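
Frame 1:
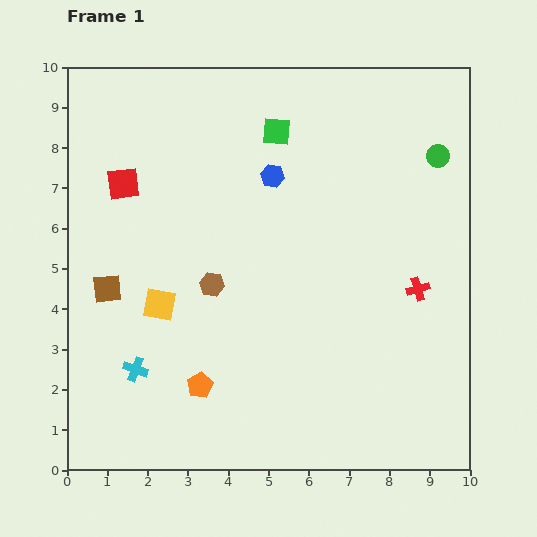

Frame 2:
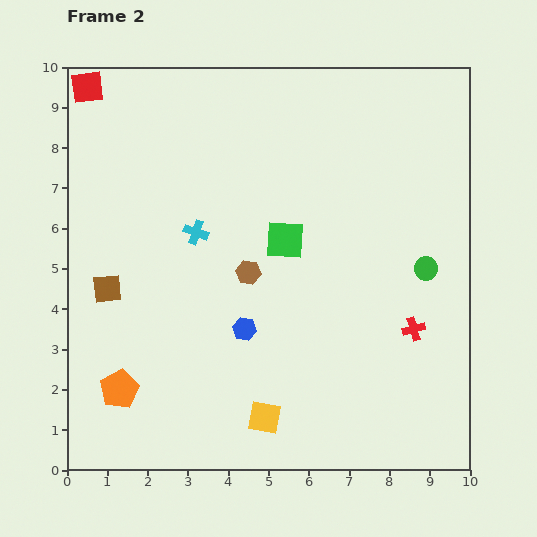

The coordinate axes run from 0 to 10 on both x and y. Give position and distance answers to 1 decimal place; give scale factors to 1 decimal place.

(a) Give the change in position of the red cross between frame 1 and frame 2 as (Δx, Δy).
(-0.1, -1.0)

The red cross was at (8.7, 4.5) in frame 1 and (8.6, 3.5) in frame 2.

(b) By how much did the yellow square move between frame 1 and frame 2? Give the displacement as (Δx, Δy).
(2.6, -2.8)

The yellow square was at (2.3, 4.1) in frame 1 and (4.9, 1.3) in frame 2.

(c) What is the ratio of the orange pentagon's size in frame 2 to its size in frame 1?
1.5×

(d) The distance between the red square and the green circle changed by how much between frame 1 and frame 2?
+1.7

Distance in frame 1: 7.8. Distance in frame 2: 9.5.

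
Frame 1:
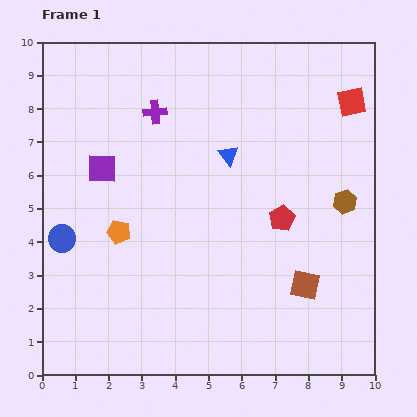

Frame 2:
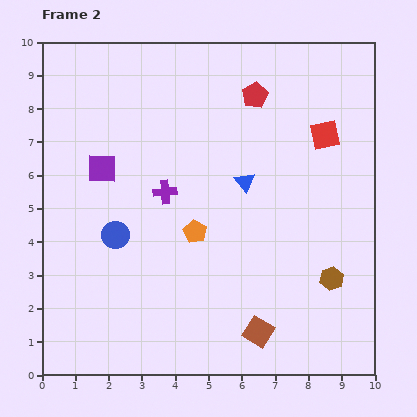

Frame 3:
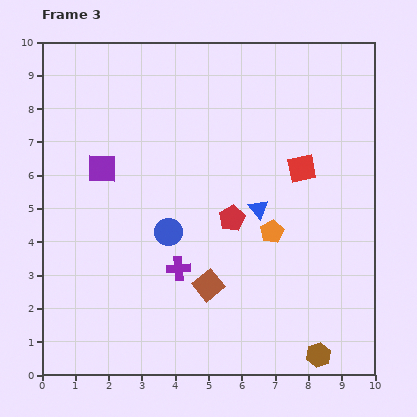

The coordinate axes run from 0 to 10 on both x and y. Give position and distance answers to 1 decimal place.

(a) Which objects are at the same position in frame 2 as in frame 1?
the purple square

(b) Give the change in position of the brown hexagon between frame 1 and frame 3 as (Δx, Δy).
(-0.8, -4.6)

The brown hexagon was at (9.1, 5.2) in frame 1 and (8.3, 0.6) in frame 3.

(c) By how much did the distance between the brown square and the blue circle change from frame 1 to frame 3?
-5.4

Distance in frame 1: 7.4. Distance in frame 3: 2.0.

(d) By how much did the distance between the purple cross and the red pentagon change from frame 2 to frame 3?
-1.8

Distance in frame 2: 4.0. Distance in frame 3: 2.2.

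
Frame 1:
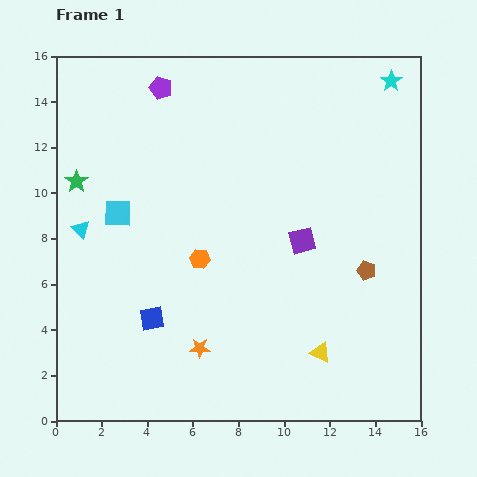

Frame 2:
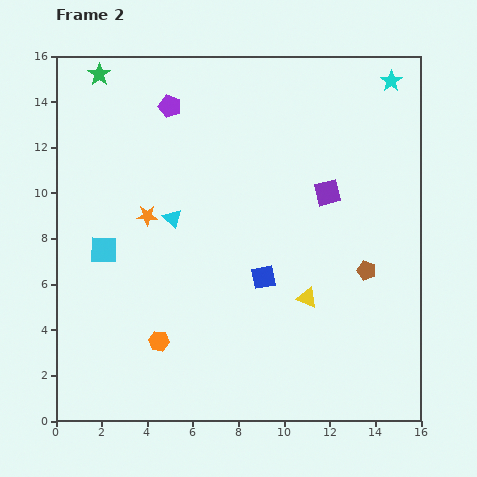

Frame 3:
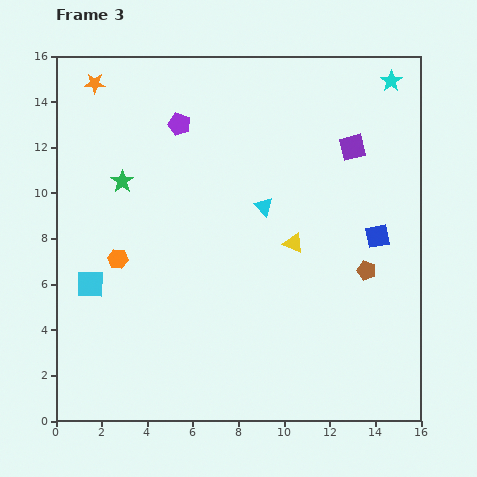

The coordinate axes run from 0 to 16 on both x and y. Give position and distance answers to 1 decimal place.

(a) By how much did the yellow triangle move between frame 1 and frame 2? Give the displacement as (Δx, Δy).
(-0.6, 2.4)

The yellow triangle was at (11.6, 3.0) in frame 1 and (11.0, 5.4) in frame 2.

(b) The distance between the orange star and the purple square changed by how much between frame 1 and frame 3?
+5.1

Distance in frame 1: 6.5. Distance in frame 3: 11.6.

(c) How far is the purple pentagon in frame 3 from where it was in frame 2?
0.9

The purple pentagon moved from (5.0, 13.8) to (5.4, 13.0), a distance of √(0.4² + 0.8²) ≈ 0.9.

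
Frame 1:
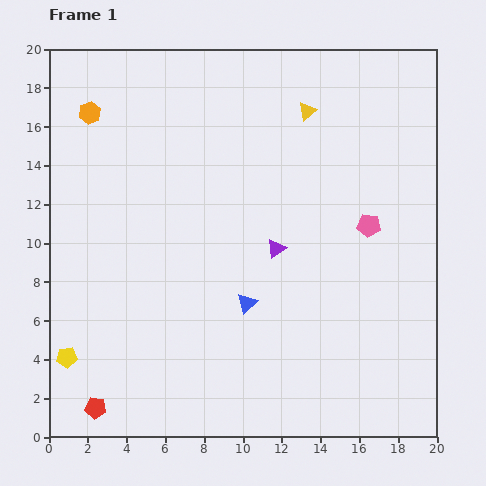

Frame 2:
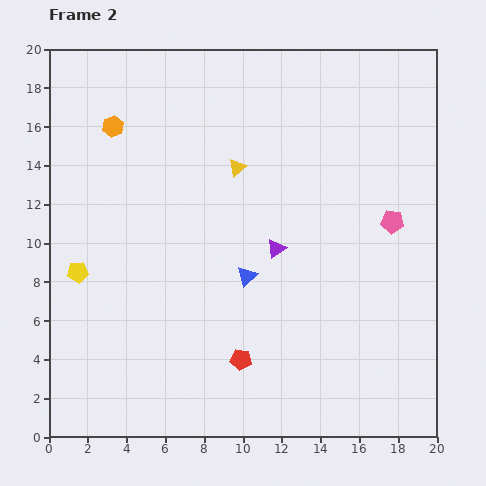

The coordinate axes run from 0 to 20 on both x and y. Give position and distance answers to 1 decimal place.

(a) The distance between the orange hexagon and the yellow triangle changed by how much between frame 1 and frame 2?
-4.5

Distance in frame 1: 11.2. Distance in frame 2: 6.7.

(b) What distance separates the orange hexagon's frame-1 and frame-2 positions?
1.4

The orange hexagon moved from (2.1, 16.7) to (3.3, 16.0), a distance of √(1.2² + 0.7²) ≈ 1.4.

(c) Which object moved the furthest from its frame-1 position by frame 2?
the red pentagon

(moved 7.9; next 4.6)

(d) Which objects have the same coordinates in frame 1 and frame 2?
the purple triangle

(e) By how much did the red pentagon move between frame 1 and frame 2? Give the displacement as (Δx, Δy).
(7.5, 2.5)

The red pentagon was at (2.4, 1.5) in frame 1 and (9.9, 4.0) in frame 2.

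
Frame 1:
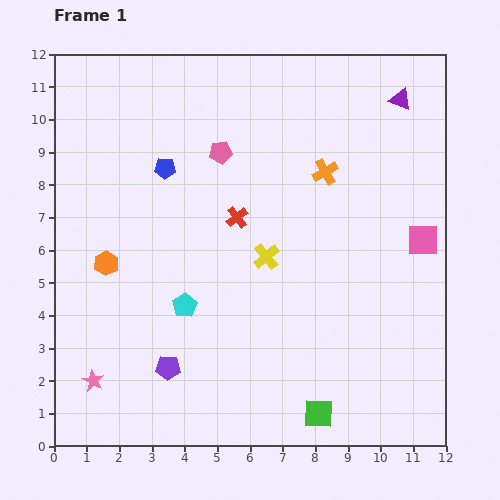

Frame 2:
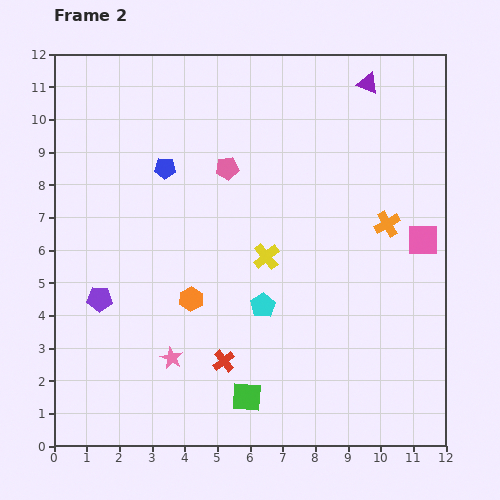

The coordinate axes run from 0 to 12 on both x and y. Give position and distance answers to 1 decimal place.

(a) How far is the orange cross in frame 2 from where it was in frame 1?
2.5

The orange cross moved from (8.3, 8.4) to (10.2, 6.8), a distance of √(1.9² + 1.6²) ≈ 2.5.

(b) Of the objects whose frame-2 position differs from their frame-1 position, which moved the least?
the pink pentagon

(moved 0.5)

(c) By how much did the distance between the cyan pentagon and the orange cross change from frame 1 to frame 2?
-1.4

Distance in frame 1: 5.9. Distance in frame 2: 4.5.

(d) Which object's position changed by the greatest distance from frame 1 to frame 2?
the red cross

(moved 4.4; next 3.0)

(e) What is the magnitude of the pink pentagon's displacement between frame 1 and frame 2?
0.5

The pink pentagon moved from (5.1, 9.0) to (5.3, 8.5), a distance of √(0.2² + 0.5²) ≈ 0.5.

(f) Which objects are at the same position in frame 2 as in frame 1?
the yellow cross, the blue pentagon, the pink square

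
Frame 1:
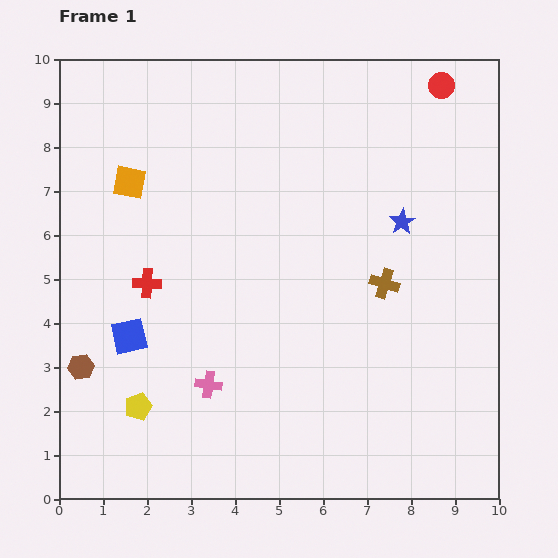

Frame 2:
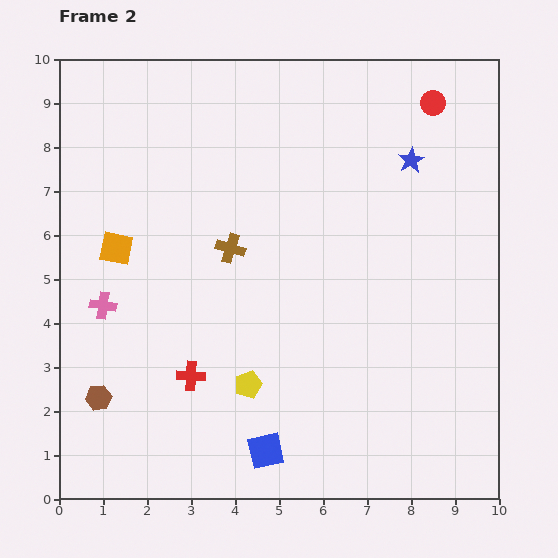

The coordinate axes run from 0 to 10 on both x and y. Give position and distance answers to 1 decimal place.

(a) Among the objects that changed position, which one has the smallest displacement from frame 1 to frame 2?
the red circle

(moved 0.4)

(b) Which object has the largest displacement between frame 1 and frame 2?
the blue square

(moved 4.0; next 3.6)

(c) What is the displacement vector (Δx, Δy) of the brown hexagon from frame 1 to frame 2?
(0.4, -0.7)

The brown hexagon was at (0.5, 3.0) in frame 1 and (0.9, 2.3) in frame 2.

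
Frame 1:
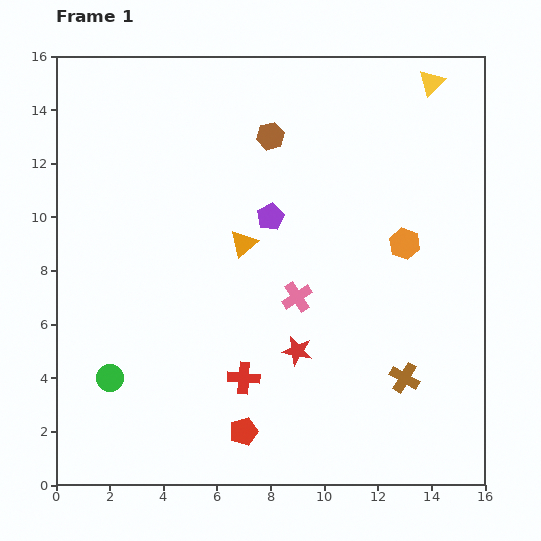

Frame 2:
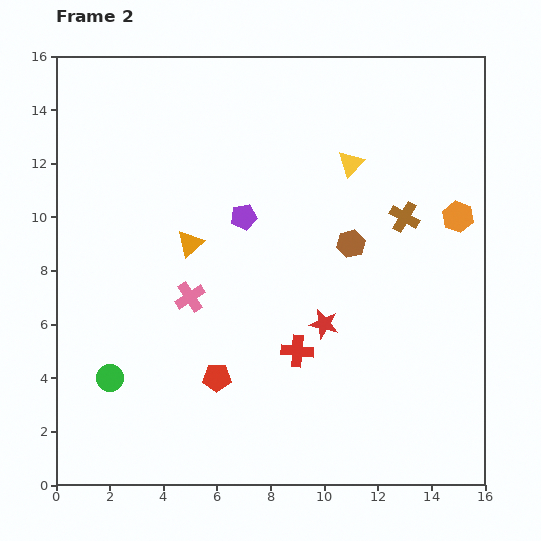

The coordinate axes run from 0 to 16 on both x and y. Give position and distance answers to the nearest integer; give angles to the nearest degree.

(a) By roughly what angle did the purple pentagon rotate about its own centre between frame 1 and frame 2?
18° clockwise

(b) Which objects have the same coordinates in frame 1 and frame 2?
the green circle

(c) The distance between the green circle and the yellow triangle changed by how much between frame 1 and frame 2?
-4

Distance in frame 1: 16. Distance in frame 2: 12.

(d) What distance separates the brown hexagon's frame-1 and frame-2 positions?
5

The brown hexagon moved from (8, 13) to (11, 9), a distance of √(3² + 4²) ≈ 5.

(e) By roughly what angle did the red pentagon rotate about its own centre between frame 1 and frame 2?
17° clockwise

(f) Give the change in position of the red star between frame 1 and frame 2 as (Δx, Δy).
(1, 1)

The red star was at (9, 5) in frame 1 and (10, 6) in frame 2.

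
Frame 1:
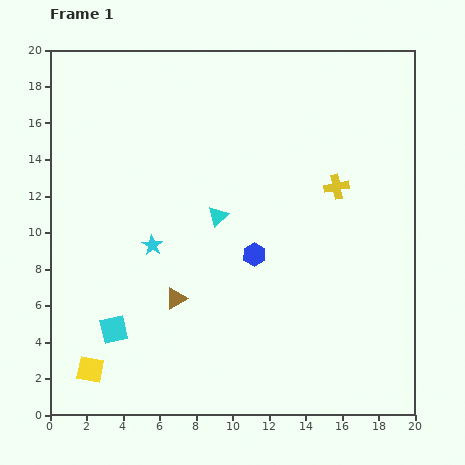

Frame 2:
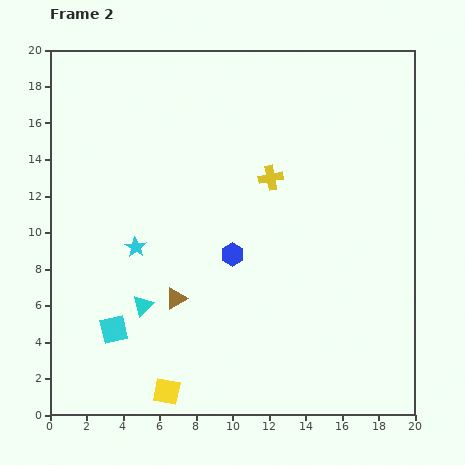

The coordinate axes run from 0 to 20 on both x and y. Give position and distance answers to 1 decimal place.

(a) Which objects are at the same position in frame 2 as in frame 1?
the cyan square, the brown triangle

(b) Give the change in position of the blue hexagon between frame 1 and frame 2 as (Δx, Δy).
(-1.2, 0.0)

The blue hexagon was at (11.2, 8.8) in frame 1 and (10.0, 8.8) in frame 2.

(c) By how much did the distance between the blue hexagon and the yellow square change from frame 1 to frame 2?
-2.7

Distance in frame 1: 11.0. Distance in frame 2: 8.3.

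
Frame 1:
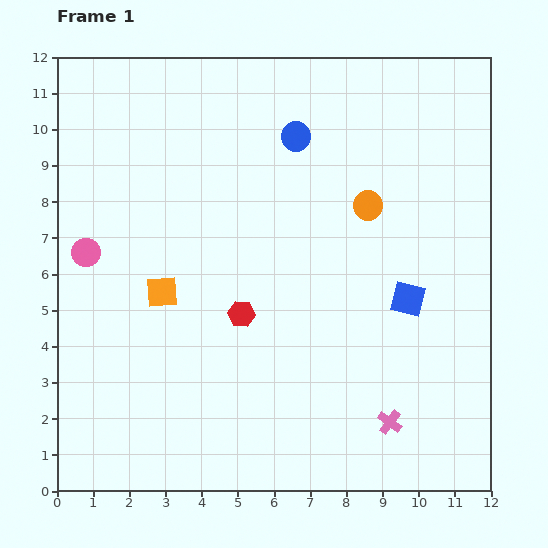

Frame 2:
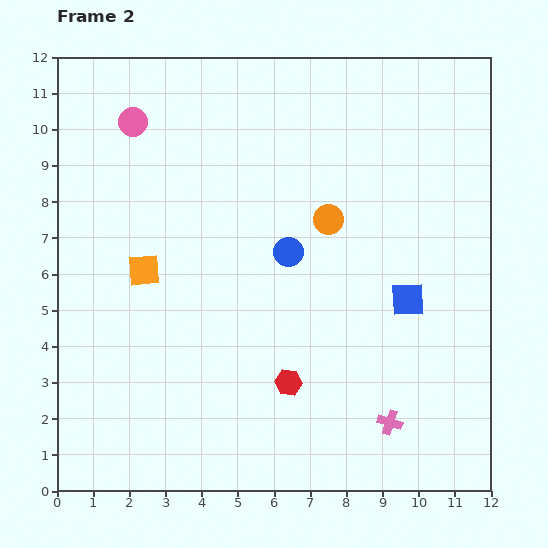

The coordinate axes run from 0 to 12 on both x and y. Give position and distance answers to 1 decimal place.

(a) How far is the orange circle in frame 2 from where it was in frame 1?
1.2

The orange circle moved from (8.6, 7.9) to (7.5, 7.5), a distance of √(1.1² + 0.4²) ≈ 1.2.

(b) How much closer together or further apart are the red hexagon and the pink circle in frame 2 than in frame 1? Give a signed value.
+3.8

Distance in frame 1: 4.6. Distance in frame 2: 8.4.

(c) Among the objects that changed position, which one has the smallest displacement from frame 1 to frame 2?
the orange square

(moved 0.8)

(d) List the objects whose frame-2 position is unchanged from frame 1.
the pink cross, the blue square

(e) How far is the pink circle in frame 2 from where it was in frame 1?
3.8

The pink circle moved from (0.8, 6.6) to (2.1, 10.2), a distance of √(1.3² + 3.6²) ≈ 3.8.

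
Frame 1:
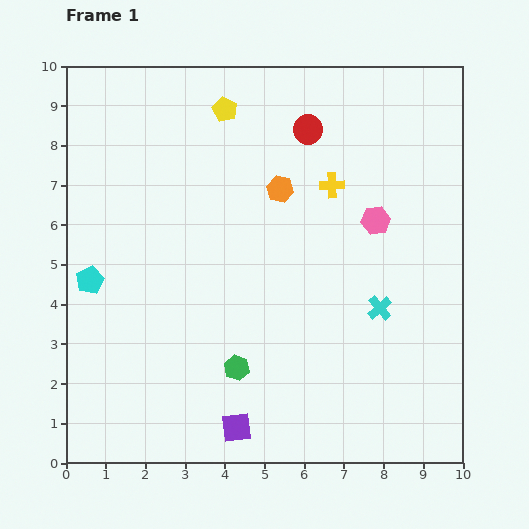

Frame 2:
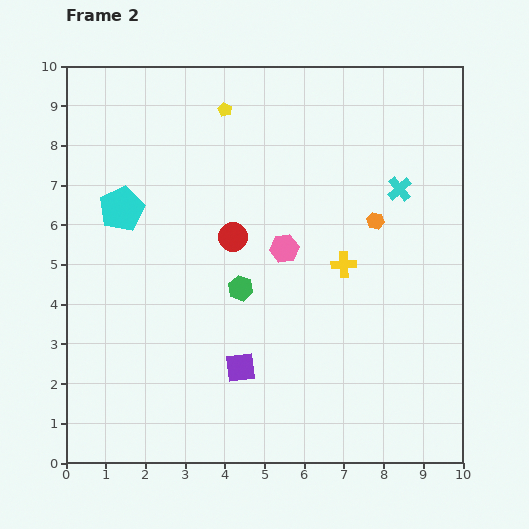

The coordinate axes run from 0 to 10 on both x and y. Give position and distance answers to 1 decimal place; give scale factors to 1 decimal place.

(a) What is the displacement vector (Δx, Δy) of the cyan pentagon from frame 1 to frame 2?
(0.8, 1.8)

The cyan pentagon was at (0.6, 4.6) in frame 1 and (1.4, 6.4) in frame 2.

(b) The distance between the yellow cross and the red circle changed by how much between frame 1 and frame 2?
+1.4

Distance in frame 1: 1.5. Distance in frame 2: 2.9.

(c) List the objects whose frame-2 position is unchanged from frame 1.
the yellow pentagon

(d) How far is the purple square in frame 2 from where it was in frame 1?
1.5

The purple square moved from (4.3, 0.9) to (4.4, 2.4), a distance of √(0.1² + 1.5²) ≈ 1.5.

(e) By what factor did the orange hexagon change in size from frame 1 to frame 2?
0.7×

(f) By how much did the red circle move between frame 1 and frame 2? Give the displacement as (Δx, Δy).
(-1.9, -2.7)

The red circle was at (6.1, 8.4) in frame 1 and (4.2, 5.7) in frame 2.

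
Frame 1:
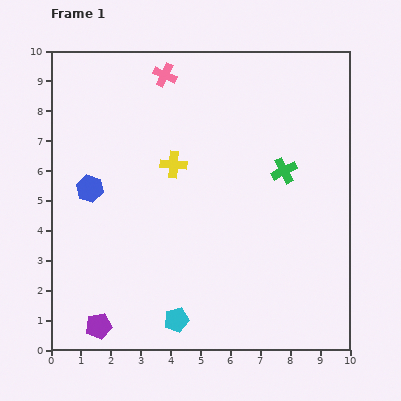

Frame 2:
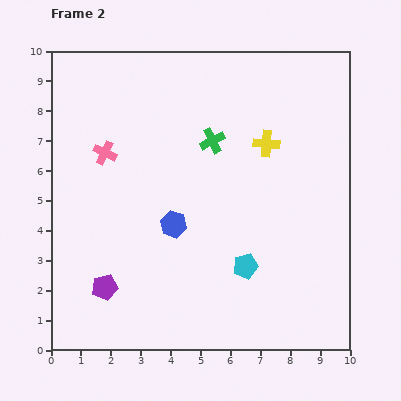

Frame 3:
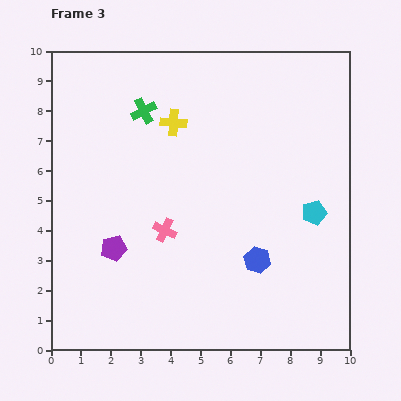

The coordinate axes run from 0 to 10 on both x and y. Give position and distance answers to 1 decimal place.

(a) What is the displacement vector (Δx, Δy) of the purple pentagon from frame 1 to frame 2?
(0.2, 1.3)

The purple pentagon was at (1.6, 0.8) in frame 1 and (1.8, 2.1) in frame 2.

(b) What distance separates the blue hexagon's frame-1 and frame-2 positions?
3.0

The blue hexagon moved from (1.3, 5.4) to (4.1, 4.2), a distance of √(2.8² + 1.2²) ≈ 3.0.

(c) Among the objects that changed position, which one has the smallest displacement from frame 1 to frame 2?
the purple pentagon

(moved 1.3)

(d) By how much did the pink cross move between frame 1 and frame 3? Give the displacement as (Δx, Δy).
(0.0, -5.2)

The pink cross was at (3.8, 9.2) in frame 1 and (3.8, 4.0) in frame 3.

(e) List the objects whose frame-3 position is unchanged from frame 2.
none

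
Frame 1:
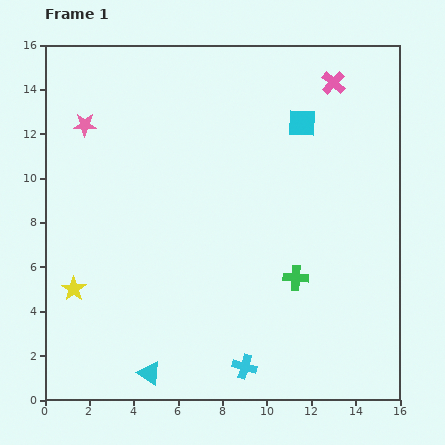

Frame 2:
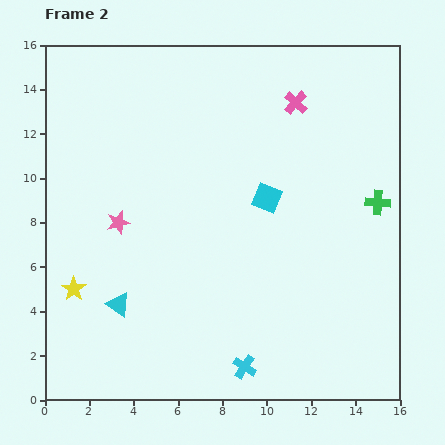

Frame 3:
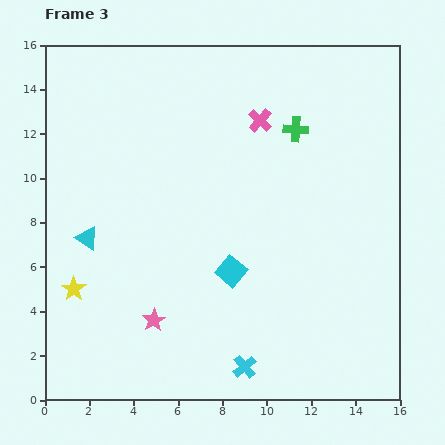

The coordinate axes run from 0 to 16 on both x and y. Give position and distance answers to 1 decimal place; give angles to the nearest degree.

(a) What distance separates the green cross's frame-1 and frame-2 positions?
5.0

The green cross moved from (11.3, 5.5) to (15.0, 8.9), a distance of √(3.7² + 3.4²) ≈ 5.0.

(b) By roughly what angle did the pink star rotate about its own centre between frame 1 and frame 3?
30° counter-clockwise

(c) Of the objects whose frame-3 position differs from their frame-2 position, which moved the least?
the pink cross

(moved 1.8)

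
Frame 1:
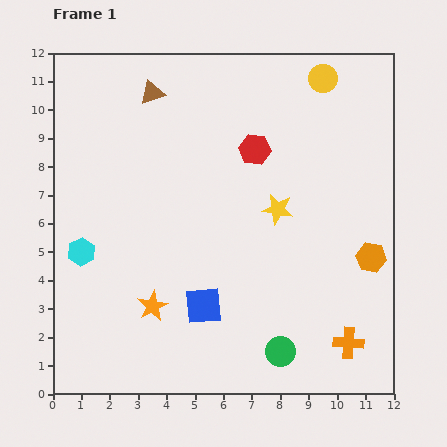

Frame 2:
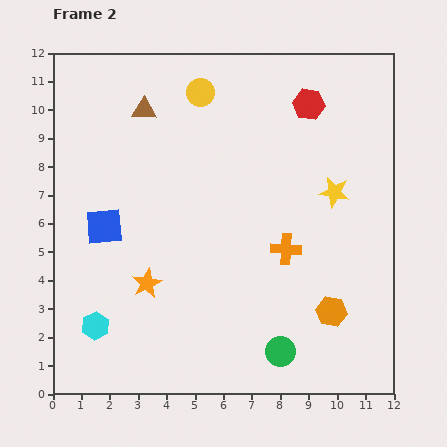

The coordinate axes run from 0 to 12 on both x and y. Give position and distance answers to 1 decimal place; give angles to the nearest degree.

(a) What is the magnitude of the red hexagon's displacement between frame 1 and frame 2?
2.5

The red hexagon moved from (7.1, 8.6) to (9.0, 10.2), a distance of √(1.9² + 1.6²) ≈ 2.5.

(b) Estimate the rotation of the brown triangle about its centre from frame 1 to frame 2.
19° clockwise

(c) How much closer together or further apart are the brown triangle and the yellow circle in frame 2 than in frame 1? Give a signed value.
-3.9

Distance in frame 1: 6.0. Distance in frame 2: 2.1.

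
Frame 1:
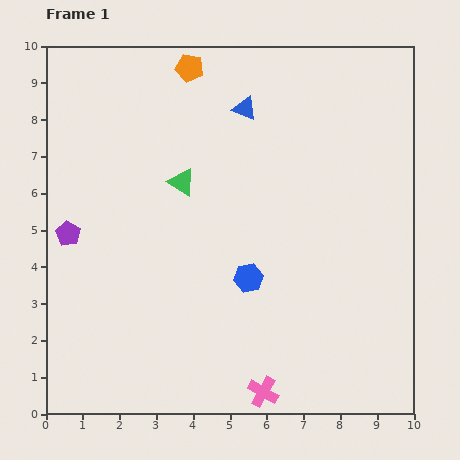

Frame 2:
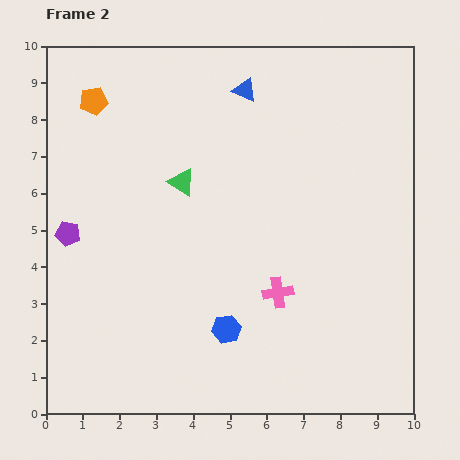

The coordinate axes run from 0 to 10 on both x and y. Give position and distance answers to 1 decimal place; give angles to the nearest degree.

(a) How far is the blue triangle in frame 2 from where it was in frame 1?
0.5

The blue triangle moved from (5.4, 8.3) to (5.4, 8.8), a distance of √(0.0² + 0.5²) ≈ 0.5.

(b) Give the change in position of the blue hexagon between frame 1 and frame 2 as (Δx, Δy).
(-0.6, -1.4)

The blue hexagon was at (5.5, 3.7) in frame 1 and (4.9, 2.3) in frame 2.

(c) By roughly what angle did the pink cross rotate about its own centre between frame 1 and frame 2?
39° counter-clockwise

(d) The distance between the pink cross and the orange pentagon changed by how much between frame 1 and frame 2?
-1.8

Distance in frame 1: 9.0. Distance in frame 2: 7.2.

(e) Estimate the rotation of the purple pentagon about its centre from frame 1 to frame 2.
20° counter-clockwise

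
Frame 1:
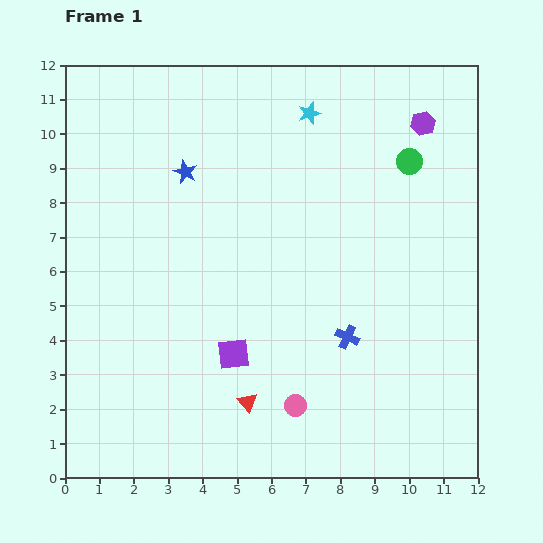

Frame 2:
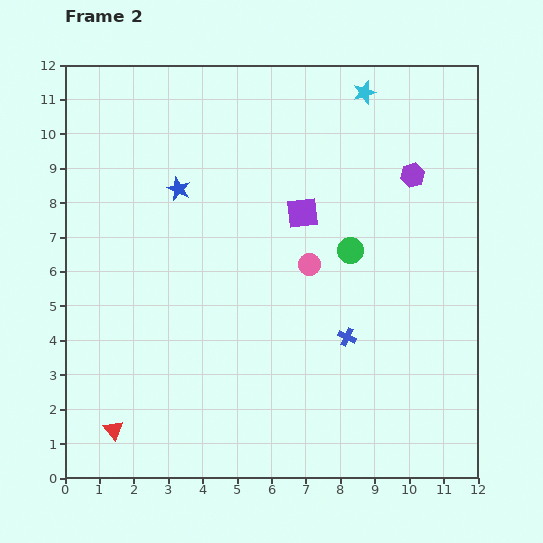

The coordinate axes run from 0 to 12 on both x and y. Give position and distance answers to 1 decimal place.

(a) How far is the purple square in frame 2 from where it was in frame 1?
4.6

The purple square moved from (4.9, 3.6) to (6.9, 7.7), a distance of √(2.0² + 4.1²) ≈ 4.6.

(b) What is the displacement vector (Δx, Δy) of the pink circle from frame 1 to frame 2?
(0.4, 4.1)

The pink circle was at (6.7, 2.1) in frame 1 and (7.1, 6.2) in frame 2.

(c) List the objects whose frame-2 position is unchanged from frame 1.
the blue cross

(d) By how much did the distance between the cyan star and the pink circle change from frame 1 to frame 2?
-3.3

Distance in frame 1: 8.5. Distance in frame 2: 5.2.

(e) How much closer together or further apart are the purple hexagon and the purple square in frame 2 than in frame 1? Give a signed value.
-5.3

Distance in frame 1: 8.7. Distance in frame 2: 3.4.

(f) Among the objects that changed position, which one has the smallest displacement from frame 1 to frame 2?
the blue star

(moved 0.5)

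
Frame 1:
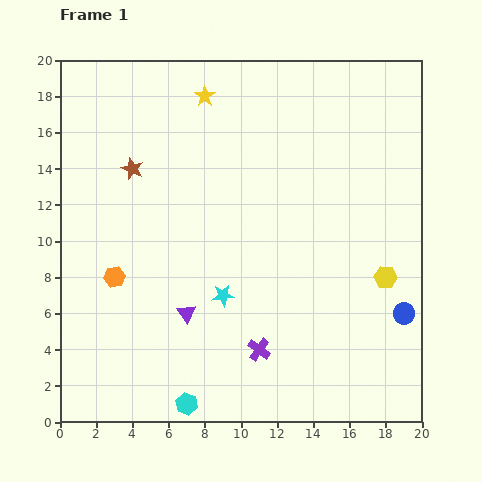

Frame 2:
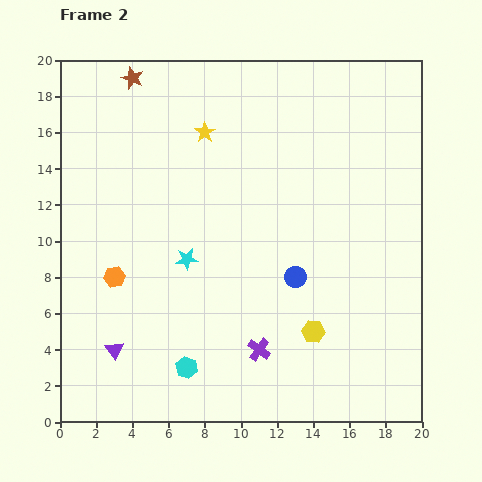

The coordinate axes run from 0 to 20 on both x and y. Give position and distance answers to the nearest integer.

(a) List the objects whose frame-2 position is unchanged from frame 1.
the purple cross, the orange hexagon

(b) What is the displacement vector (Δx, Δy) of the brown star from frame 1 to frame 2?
(0, 5)

The brown star was at (4, 14) in frame 1 and (4, 19) in frame 2.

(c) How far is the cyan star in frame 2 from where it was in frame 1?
3

The cyan star moved from (9, 7) to (7, 9), a distance of √(2² + 2²) ≈ 3.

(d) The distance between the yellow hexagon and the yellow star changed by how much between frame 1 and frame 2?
-1

Distance in frame 1: 14. Distance in frame 2: 13.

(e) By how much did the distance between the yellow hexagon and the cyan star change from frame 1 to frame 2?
-1

Distance in frame 1: 9. Distance in frame 2: 8.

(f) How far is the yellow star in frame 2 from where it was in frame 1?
2

The yellow star moved from (8, 18) to (8, 16), a distance of √(0² + 2²) ≈ 2.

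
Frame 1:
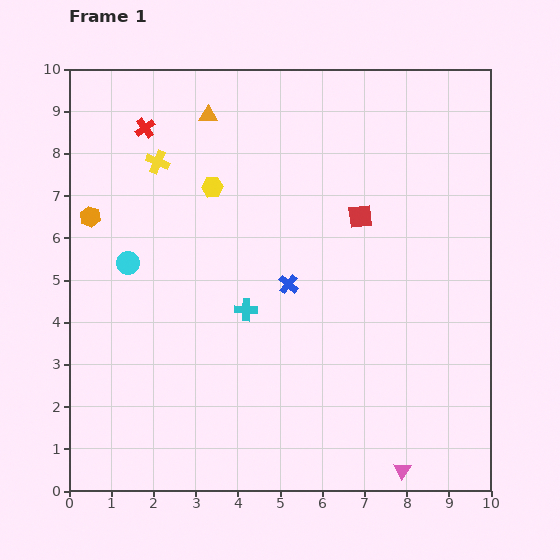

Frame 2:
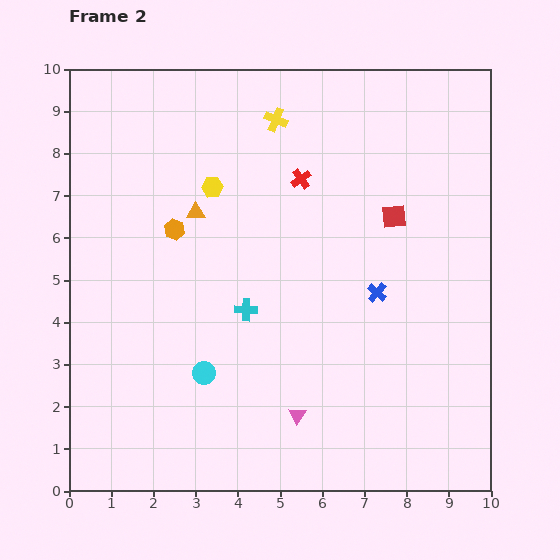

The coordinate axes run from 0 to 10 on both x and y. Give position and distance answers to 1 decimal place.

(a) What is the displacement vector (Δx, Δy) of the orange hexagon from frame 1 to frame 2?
(2.0, -0.3)

The orange hexagon was at (0.5, 6.5) in frame 1 and (2.5, 6.2) in frame 2.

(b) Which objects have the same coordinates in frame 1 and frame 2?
the cyan cross, the yellow hexagon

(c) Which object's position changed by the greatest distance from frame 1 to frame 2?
the red cross

(moved 3.9; next 3.2)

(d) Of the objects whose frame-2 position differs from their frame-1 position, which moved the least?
the red square

(moved 0.8)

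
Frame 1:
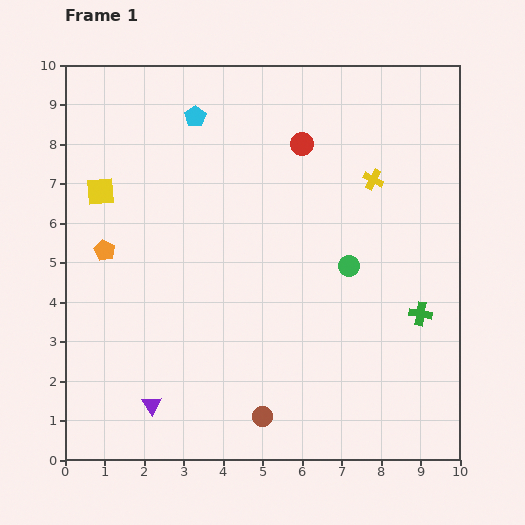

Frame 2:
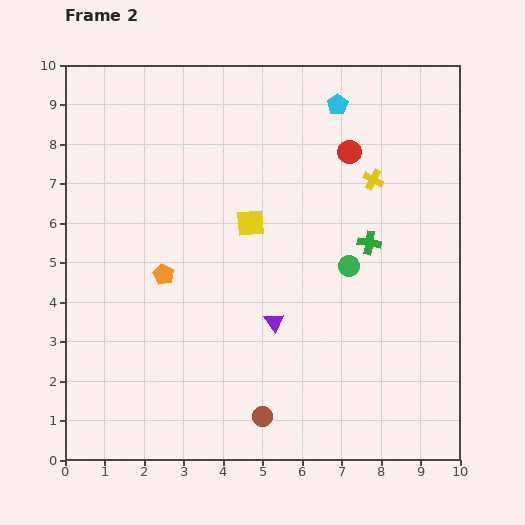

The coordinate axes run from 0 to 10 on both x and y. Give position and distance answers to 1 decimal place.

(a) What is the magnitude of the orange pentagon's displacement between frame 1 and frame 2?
1.6

The orange pentagon moved from (1.0, 5.3) to (2.5, 4.7), a distance of √(1.5² + 0.6²) ≈ 1.6.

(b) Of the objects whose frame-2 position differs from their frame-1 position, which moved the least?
the red circle

(moved 1.2)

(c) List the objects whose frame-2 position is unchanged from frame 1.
the brown circle, the green circle, the yellow cross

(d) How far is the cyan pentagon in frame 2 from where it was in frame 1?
3.6

The cyan pentagon moved from (3.3, 8.7) to (6.9, 9.0), a distance of √(3.6² + 0.3²) ≈ 3.6.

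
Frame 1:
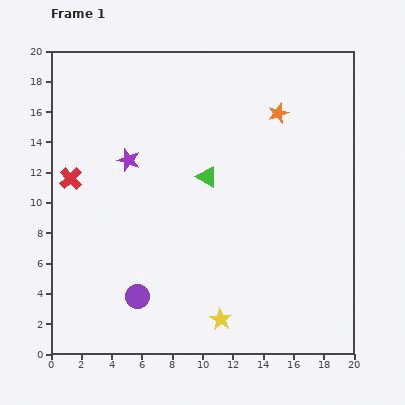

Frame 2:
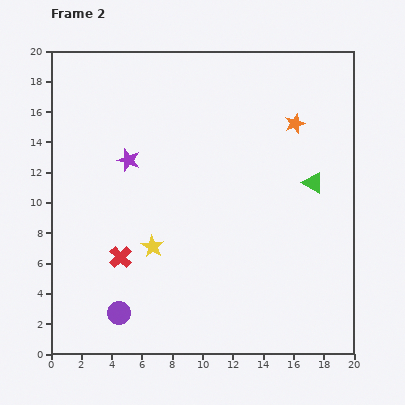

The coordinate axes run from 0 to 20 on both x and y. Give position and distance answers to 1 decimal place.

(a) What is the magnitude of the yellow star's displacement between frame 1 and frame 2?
6.6

The yellow star moved from (11.2, 2.3) to (6.7, 7.1), a distance of √(4.5² + 4.8²) ≈ 6.6.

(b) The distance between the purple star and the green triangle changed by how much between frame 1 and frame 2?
+7.0

Distance in frame 1: 5.3. Distance in frame 2: 12.3.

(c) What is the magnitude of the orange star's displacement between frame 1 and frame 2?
1.3

The orange star moved from (15.0, 15.9) to (16.1, 15.2), a distance of √(1.1² + 0.7²) ≈ 1.3.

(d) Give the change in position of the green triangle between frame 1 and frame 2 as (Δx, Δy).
(7.0, -0.4)

The green triangle was at (10.3, 11.7) in frame 1 and (17.3, 11.3) in frame 2.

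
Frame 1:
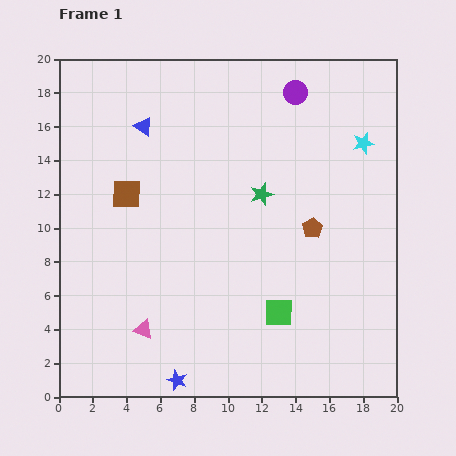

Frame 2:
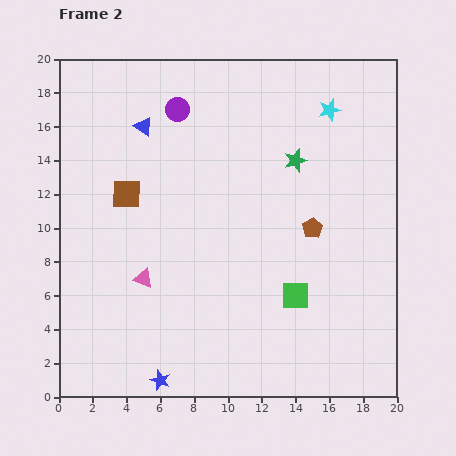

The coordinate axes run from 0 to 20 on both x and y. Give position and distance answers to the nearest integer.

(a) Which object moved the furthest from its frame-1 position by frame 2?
the purple circle

(moved 7; next 3)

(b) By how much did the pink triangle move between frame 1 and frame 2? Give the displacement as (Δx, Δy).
(0, 3)

The pink triangle was at (5, 4) in frame 1 and (5, 7) in frame 2.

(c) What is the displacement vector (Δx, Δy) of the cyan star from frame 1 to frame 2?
(-2, 2)

The cyan star was at (18, 15) in frame 1 and (16, 17) in frame 2.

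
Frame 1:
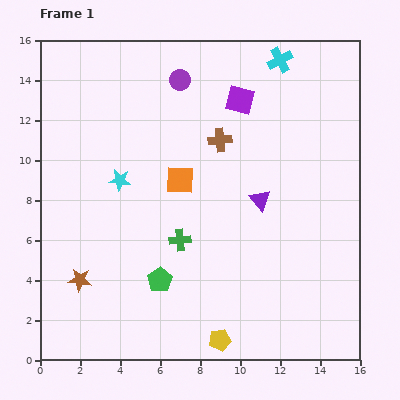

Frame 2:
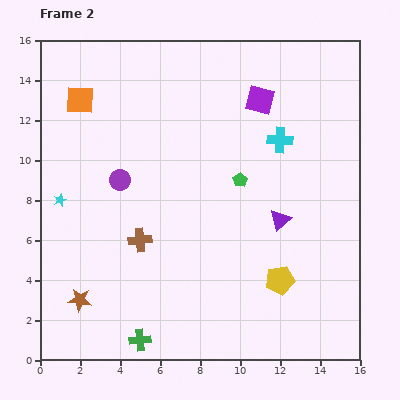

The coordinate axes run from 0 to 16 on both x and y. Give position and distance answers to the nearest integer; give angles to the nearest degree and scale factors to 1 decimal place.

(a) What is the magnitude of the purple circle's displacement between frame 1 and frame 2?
6

The purple circle moved from (7, 14) to (4, 9), a distance of √(3² + 5²) ≈ 6.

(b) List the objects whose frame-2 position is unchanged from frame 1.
none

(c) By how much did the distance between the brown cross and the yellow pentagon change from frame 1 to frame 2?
-3

Distance in frame 1: 10. Distance in frame 2: 7.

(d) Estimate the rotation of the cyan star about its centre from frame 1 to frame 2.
30° counter-clockwise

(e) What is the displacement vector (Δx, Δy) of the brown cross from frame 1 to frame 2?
(-4, -5)

The brown cross was at (9, 11) in frame 1 and (5, 6) in frame 2.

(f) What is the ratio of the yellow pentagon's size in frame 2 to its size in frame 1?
1.3×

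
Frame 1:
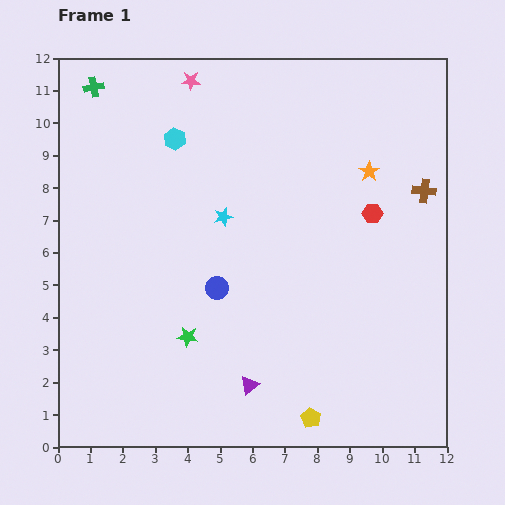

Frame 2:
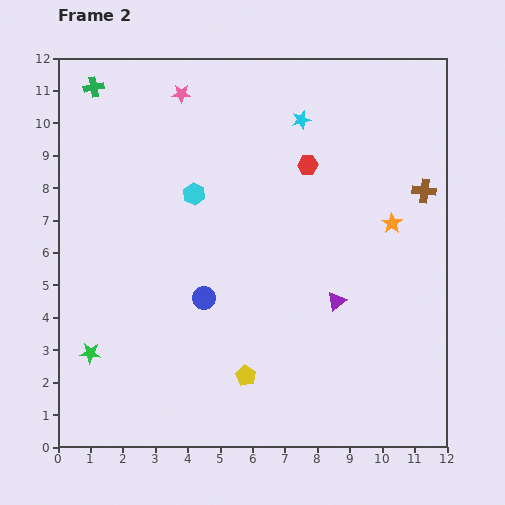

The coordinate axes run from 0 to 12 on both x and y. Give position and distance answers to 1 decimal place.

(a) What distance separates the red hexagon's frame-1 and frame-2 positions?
2.5

The red hexagon moved from (9.7, 7.2) to (7.7, 8.7), a distance of √(2.0² + 1.5²) ≈ 2.5.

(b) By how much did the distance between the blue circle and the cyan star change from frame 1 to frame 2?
+4.1

Distance in frame 1: 2.2. Distance in frame 2: 6.3.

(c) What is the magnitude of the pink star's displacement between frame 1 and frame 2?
0.5

The pink star moved from (4.1, 11.3) to (3.8, 10.9), a distance of √(0.3² + 0.4²) ≈ 0.5.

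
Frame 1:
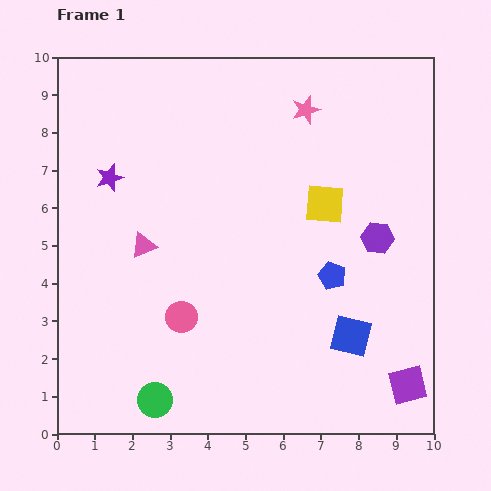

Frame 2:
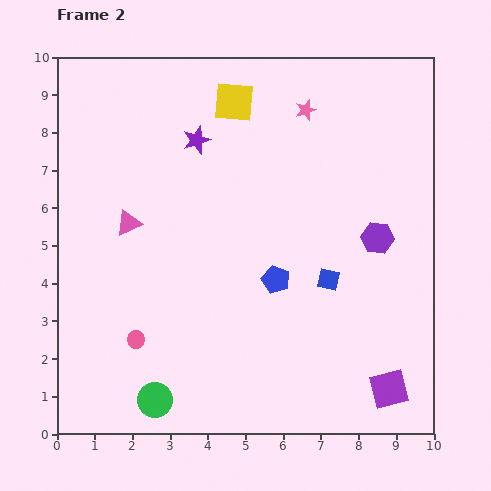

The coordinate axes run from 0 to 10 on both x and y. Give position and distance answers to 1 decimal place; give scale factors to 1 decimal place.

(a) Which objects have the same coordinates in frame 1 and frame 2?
the green circle, the pink star, the purple hexagon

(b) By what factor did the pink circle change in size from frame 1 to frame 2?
0.6×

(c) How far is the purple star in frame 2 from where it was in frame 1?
2.5

The purple star moved from (1.4, 6.8) to (3.7, 7.8), a distance of √(2.3² + 1.0²) ≈ 2.5.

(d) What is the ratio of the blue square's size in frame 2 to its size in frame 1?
0.6×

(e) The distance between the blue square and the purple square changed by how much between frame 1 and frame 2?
+1.3

Distance in frame 1: 2.0. Distance in frame 2: 3.3.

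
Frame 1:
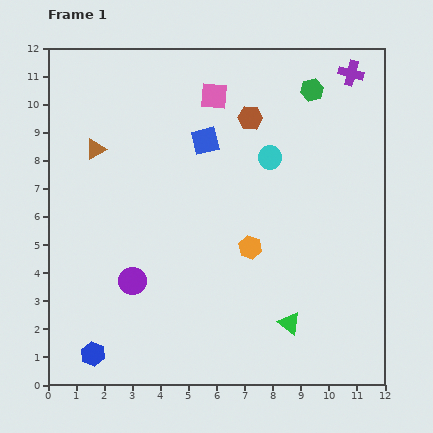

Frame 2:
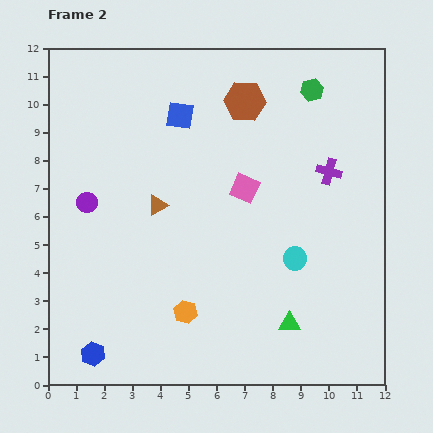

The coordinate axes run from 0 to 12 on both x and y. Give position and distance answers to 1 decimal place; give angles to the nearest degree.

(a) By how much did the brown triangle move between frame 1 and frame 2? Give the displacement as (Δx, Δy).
(2.2, -2.0)

The brown triangle was at (1.7, 8.4) in frame 1 and (3.9, 6.4) in frame 2.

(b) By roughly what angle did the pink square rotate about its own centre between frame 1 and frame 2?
21° clockwise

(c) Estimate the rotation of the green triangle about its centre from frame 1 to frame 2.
36° counter-clockwise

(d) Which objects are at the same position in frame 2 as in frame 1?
the green hexagon, the green triangle, the blue hexagon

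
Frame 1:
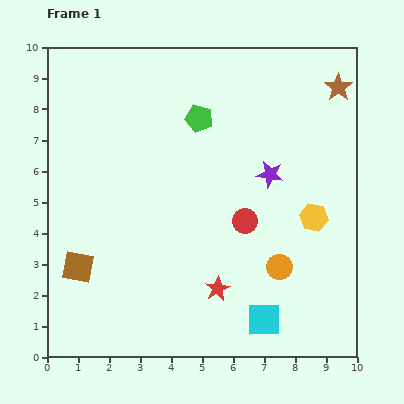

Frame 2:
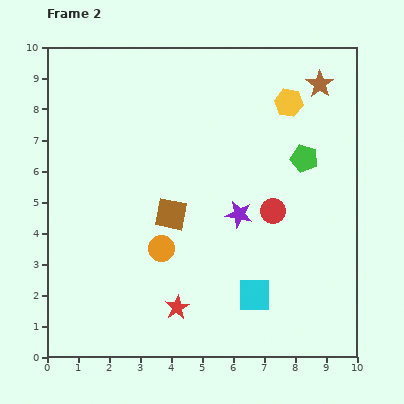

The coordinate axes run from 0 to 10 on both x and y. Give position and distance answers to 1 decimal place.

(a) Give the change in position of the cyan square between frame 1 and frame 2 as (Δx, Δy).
(-0.3, 0.8)

The cyan square was at (7.0, 1.2) in frame 1 and (6.7, 2.0) in frame 2.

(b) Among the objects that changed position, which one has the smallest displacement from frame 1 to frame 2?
the brown star

(moved 0.6)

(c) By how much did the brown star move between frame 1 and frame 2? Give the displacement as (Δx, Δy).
(-0.6, 0.1)

The brown star was at (9.4, 8.7) in frame 1 and (8.8, 8.8) in frame 2.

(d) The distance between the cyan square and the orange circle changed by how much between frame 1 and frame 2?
+1.6

Distance in frame 1: 1.8. Distance in frame 2: 3.4.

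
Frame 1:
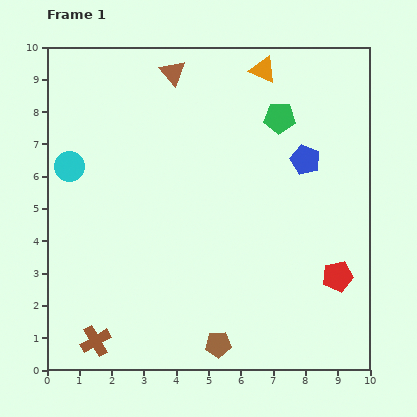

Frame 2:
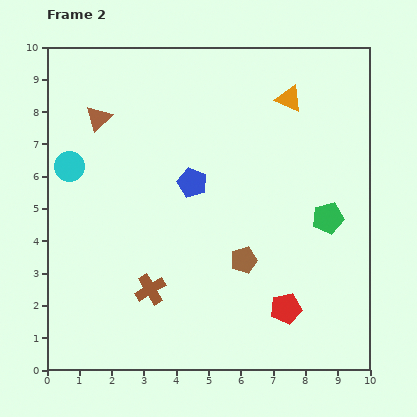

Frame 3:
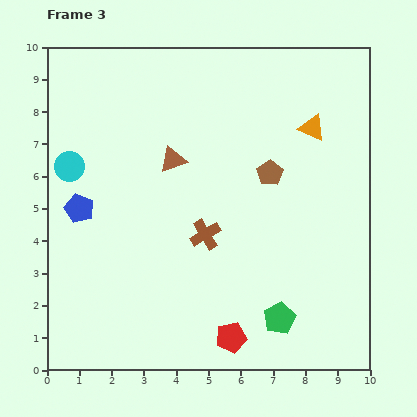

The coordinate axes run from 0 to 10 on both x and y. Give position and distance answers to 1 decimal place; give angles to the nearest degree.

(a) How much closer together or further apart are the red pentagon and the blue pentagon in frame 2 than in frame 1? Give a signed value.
+1.2

Distance in frame 1: 3.7. Distance in frame 2: 4.9.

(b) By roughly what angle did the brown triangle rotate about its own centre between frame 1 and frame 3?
51° clockwise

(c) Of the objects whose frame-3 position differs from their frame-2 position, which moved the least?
the orange triangle

(moved 1.1)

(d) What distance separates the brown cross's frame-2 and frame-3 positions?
2.4

The brown cross moved from (3.2, 2.5) to (4.9, 4.2), a distance of √(1.7² + 1.7²) ≈ 2.4.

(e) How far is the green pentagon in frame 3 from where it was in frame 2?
3.4

The green pentagon moved from (8.7, 4.7) to (7.2, 1.6), a distance of √(1.5² + 3.1²) ≈ 3.4.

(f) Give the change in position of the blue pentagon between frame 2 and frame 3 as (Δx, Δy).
(-3.5, -0.8)

The blue pentagon was at (4.5, 5.8) in frame 2 and (1.0, 5.0) in frame 3.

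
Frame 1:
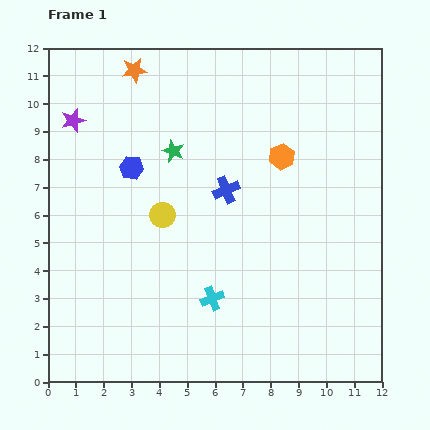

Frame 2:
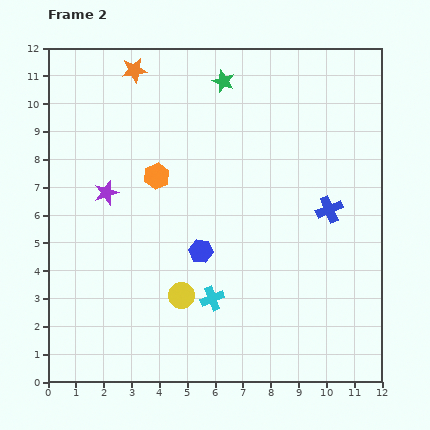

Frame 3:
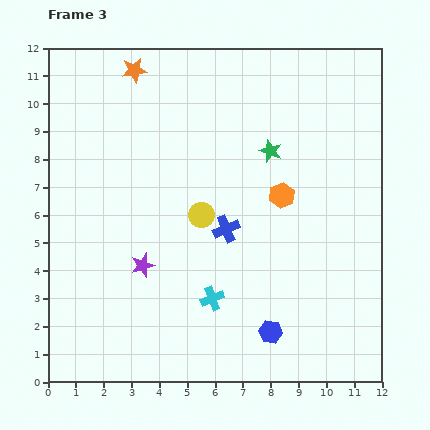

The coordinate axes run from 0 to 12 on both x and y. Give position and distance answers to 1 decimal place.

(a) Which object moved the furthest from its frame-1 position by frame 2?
the orange hexagon

(moved 4.6; next 3.9)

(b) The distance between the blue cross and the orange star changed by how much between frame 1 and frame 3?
+1.2

Distance in frame 1: 5.4. Distance in frame 3: 6.6.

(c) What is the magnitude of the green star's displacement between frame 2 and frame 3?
3.0

The green star moved from (6.3, 10.8) to (8.0, 8.3), a distance of √(1.7² + 2.5²) ≈ 3.0.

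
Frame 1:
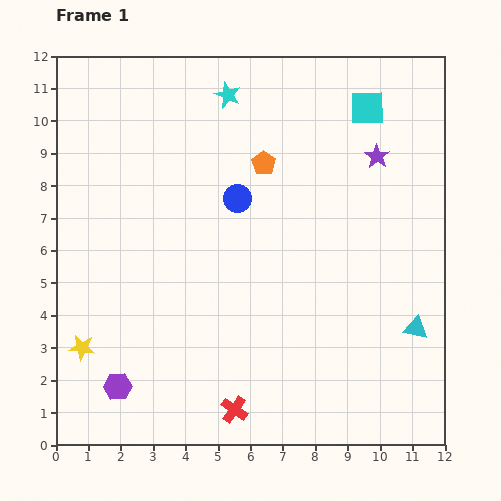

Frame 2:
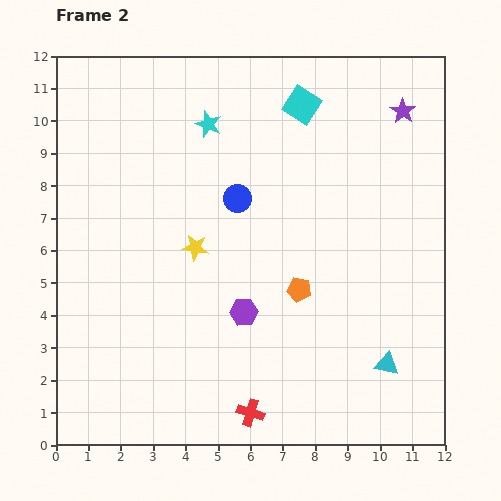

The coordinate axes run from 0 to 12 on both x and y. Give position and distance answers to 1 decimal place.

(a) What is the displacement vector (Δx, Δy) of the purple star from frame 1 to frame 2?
(0.8, 1.4)

The purple star was at (9.9, 8.9) in frame 1 and (10.7, 10.3) in frame 2.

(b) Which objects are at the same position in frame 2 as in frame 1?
the blue circle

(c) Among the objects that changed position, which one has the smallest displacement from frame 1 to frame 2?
the red cross

(moved 0.5)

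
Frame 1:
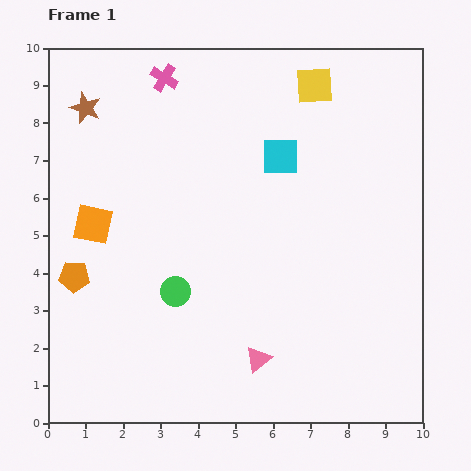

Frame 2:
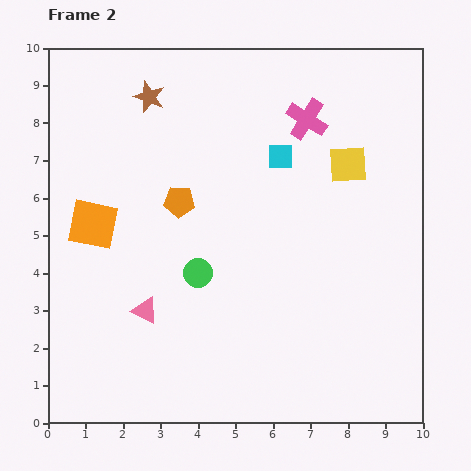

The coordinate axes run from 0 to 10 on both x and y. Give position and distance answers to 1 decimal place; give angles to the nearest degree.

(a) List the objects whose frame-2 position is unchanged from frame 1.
the cyan square, the orange square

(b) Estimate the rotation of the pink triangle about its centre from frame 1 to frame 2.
54° counter-clockwise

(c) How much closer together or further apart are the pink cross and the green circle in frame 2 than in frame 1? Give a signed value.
-0.7

Distance in frame 1: 5.7. Distance in frame 2: 5.0.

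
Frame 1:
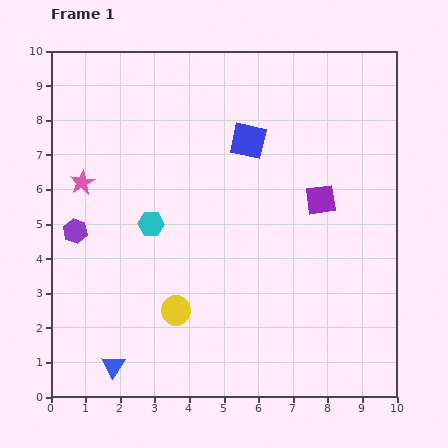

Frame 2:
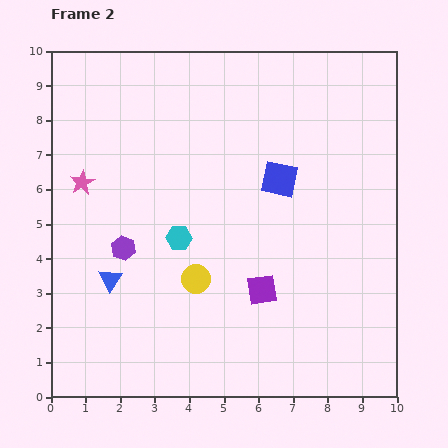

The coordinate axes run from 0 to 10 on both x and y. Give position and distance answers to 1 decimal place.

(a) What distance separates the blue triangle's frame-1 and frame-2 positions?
2.5

The blue triangle moved from (1.8, 0.9) to (1.7, 3.4), a distance of √(0.1² + 2.5²) ≈ 2.5.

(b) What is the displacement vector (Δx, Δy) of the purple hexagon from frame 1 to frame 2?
(1.4, -0.5)

The purple hexagon was at (0.7, 4.8) in frame 1 and (2.1, 4.3) in frame 2.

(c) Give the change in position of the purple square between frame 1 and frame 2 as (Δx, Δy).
(-1.7, -2.6)

The purple square was at (7.8, 5.7) in frame 1 and (6.1, 3.1) in frame 2.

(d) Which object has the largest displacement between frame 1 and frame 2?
the purple square

(moved 3.1; next 2.5)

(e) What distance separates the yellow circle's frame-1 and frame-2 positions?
1.1

The yellow circle moved from (3.6, 2.5) to (4.2, 3.4), a distance of √(0.6² + 0.9²) ≈ 1.1.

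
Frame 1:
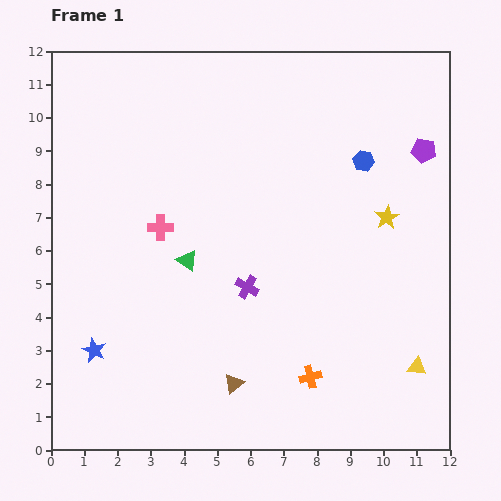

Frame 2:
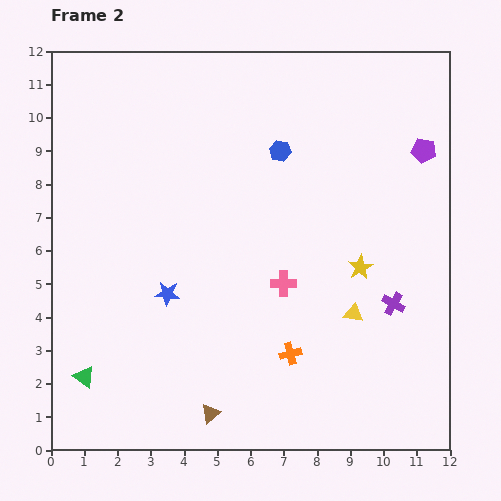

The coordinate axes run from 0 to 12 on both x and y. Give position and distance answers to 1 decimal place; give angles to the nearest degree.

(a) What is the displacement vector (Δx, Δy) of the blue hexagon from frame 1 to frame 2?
(-2.5, 0.3)

The blue hexagon was at (9.4, 8.7) in frame 1 and (6.9, 9.0) in frame 2.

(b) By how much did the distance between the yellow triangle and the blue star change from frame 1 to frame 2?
-4.1

Distance in frame 1: 9.7. Distance in frame 2: 5.6.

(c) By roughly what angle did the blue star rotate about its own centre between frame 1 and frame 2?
18° counter-clockwise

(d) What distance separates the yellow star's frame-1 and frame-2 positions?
1.7

The yellow star moved from (10.1, 7.0) to (9.3, 5.5), a distance of √(0.8² + 1.5²) ≈ 1.7.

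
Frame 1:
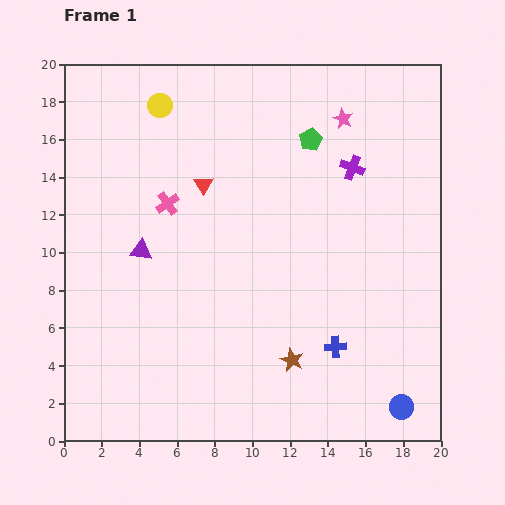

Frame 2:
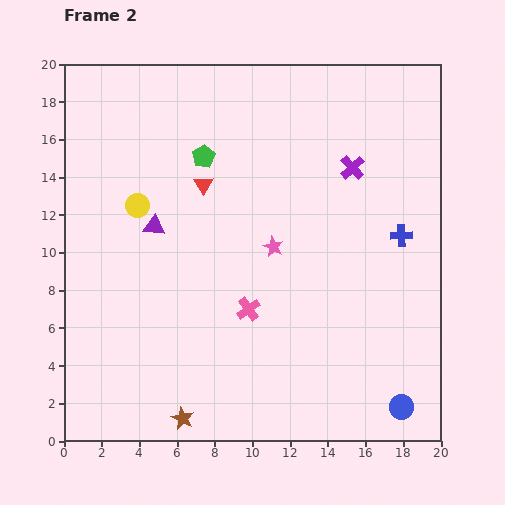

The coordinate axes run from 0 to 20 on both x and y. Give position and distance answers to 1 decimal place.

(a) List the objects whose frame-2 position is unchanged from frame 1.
the red triangle, the purple cross, the blue circle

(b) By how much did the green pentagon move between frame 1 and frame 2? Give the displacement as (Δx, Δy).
(-5.7, -0.9)

The green pentagon was at (13.1, 16.0) in frame 1 and (7.4, 15.1) in frame 2.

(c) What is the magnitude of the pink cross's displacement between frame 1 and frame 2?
7.1

The pink cross moved from (5.5, 12.6) to (9.8, 7.0), a distance of √(4.3² + 5.6²) ≈ 7.1.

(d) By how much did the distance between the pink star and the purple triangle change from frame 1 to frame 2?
-6.4

Distance in frame 1: 12.8. Distance in frame 2: 6.4.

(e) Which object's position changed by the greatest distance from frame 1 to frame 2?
the pink star

(moved 7.7; next 7.1)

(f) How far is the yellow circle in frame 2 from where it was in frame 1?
5.4

The yellow circle moved from (5.1, 17.8) to (3.9, 12.5), a distance of √(1.2² + 5.3²) ≈ 5.4.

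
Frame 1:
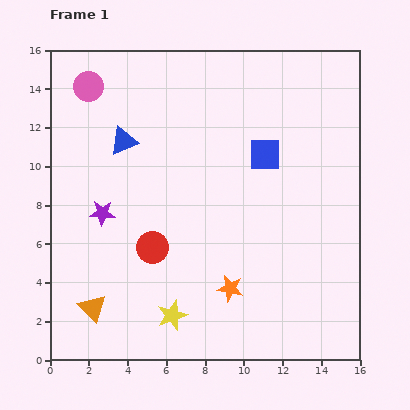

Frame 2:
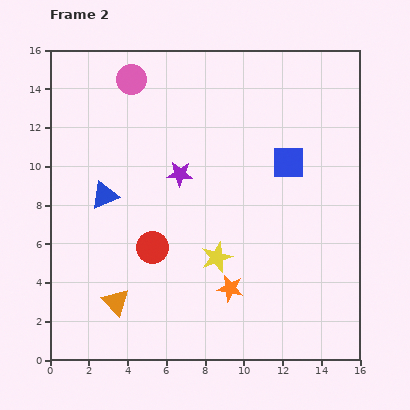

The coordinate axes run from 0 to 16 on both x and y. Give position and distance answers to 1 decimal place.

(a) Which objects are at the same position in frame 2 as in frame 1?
the orange star, the red circle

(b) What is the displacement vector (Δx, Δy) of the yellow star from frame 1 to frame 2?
(2.3, 3.0)

The yellow star was at (6.3, 2.3) in frame 1 and (8.6, 5.3) in frame 2.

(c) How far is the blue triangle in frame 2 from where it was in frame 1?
3.0

The blue triangle moved from (3.8, 11.3) to (2.8, 8.5), a distance of √(1.0² + 2.8²) ≈ 3.0.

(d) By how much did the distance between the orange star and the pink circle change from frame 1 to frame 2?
-0.8

Distance in frame 1: 12.7. Distance in frame 2: 11.9.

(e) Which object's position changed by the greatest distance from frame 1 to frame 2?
the purple star

(moved 4.5; next 3.8)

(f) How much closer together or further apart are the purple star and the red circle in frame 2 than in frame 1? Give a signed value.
+0.8

Distance in frame 1: 3.2. Distance in frame 2: 4.0.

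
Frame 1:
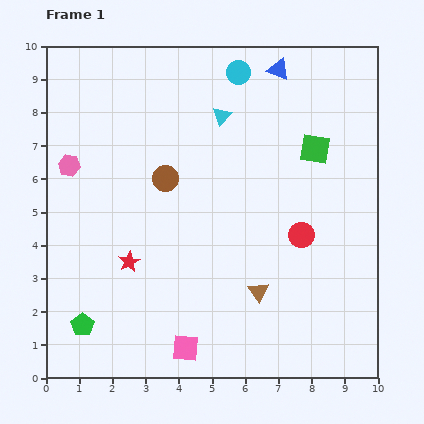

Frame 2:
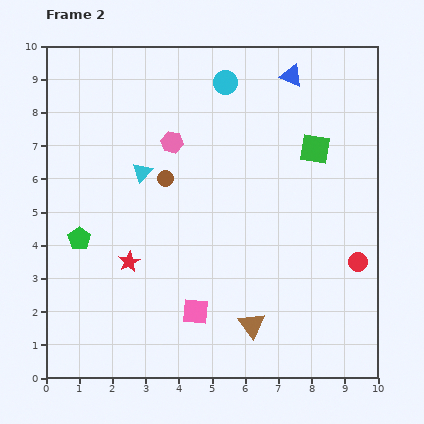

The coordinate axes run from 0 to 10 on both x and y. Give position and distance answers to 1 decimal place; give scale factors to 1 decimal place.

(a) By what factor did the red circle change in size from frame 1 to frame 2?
0.8×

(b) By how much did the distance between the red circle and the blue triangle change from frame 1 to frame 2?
+0.9

Distance in frame 1: 5.0. Distance in frame 2: 5.9.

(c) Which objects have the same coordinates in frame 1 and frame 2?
the brown circle, the red star, the green square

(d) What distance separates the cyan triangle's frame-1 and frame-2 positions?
2.9

The cyan triangle moved from (5.3, 7.9) to (2.9, 6.2), a distance of √(2.4² + 1.7²) ≈ 2.9.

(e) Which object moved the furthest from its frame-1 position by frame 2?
the pink hexagon

(moved 3.2; next 2.9)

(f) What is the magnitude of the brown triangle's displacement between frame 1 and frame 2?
1.0

The brown triangle moved from (6.4, 2.6) to (6.2, 1.6), a distance of √(0.2² + 1.0²) ≈ 1.0.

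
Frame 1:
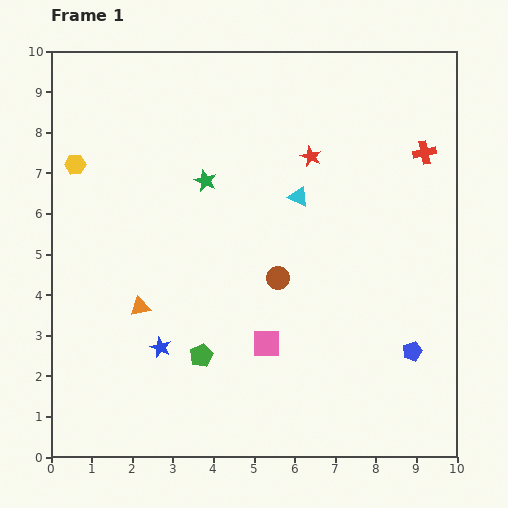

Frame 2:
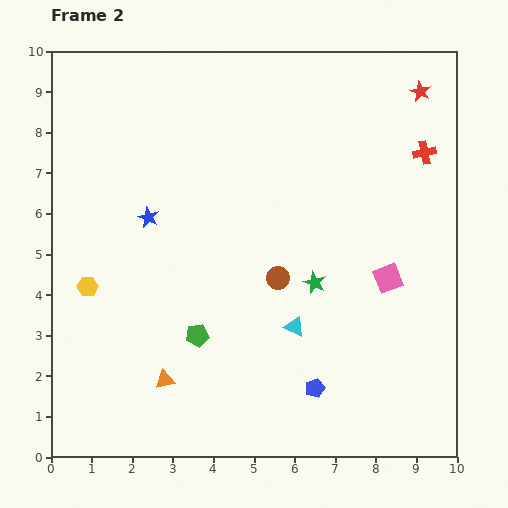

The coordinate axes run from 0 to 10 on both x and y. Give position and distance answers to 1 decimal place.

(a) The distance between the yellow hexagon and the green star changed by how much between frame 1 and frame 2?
+2.4

Distance in frame 1: 3.2. Distance in frame 2: 5.6.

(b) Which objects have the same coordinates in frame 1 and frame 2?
the red cross, the brown circle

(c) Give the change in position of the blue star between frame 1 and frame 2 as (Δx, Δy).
(-0.3, 3.2)

The blue star was at (2.7, 2.7) in frame 1 and (2.4, 5.9) in frame 2.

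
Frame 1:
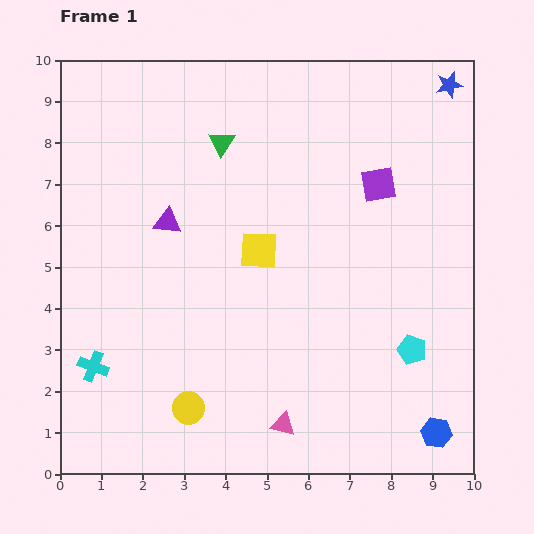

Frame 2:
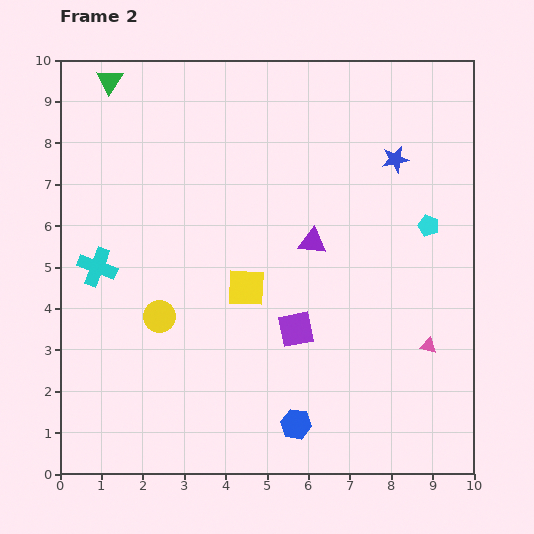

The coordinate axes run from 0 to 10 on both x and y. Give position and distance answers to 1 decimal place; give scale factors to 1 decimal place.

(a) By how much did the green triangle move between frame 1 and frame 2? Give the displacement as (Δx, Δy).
(-2.7, 1.5)

The green triangle was at (3.9, 8.0) in frame 1 and (1.2, 9.5) in frame 2.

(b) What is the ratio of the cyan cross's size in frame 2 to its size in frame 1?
1.3×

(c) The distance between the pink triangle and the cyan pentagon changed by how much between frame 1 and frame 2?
-0.7

Distance in frame 1: 3.6. Distance in frame 2: 2.9.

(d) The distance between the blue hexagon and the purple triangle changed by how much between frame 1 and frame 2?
-3.9

Distance in frame 1: 8.3. Distance in frame 2: 4.4.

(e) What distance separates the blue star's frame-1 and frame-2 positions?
2.2

The blue star moved from (9.4, 9.4) to (8.1, 7.6), a distance of √(1.3² + 1.8²) ≈ 2.2.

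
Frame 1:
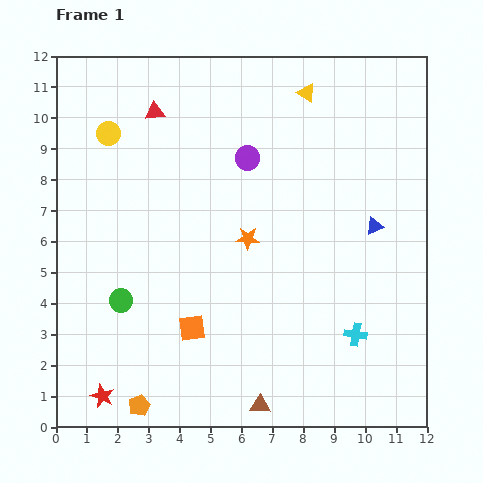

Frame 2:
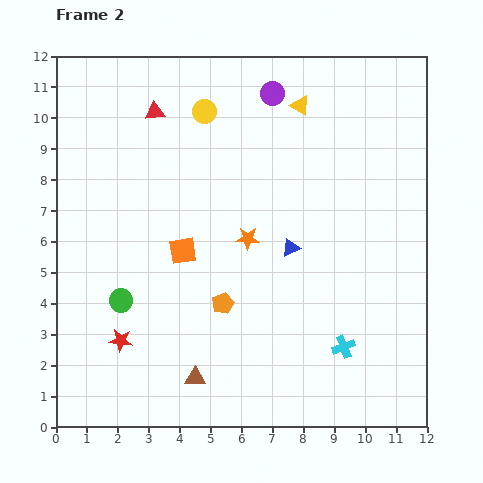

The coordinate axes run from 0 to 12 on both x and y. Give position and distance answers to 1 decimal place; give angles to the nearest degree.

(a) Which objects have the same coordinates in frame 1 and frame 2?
the orange star, the green circle, the red triangle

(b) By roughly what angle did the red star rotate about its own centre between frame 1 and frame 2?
15° counter-clockwise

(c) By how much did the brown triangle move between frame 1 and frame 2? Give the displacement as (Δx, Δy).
(-2.1, 0.9)

The brown triangle was at (6.6, 0.7) in frame 1 and (4.5, 1.6) in frame 2.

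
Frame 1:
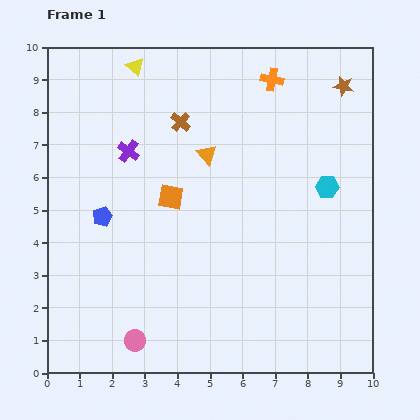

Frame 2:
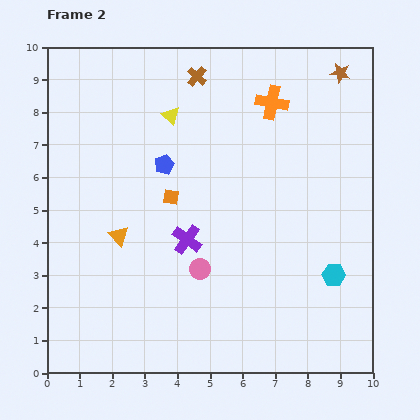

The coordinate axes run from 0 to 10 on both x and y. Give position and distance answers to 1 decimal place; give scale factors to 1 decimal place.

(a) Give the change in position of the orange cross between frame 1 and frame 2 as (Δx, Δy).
(0.0, -0.7)

The orange cross was at (6.9, 9.0) in frame 1 and (6.9, 8.3) in frame 2.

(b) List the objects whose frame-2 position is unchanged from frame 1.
the orange square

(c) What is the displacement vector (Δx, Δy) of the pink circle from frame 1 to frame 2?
(2.0, 2.2)

The pink circle was at (2.7, 1.0) in frame 1 and (4.7, 3.2) in frame 2.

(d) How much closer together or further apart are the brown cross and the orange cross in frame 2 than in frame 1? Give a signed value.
-0.7

Distance in frame 1: 3.1. Distance in frame 2: 2.4.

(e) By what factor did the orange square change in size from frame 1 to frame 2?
0.6×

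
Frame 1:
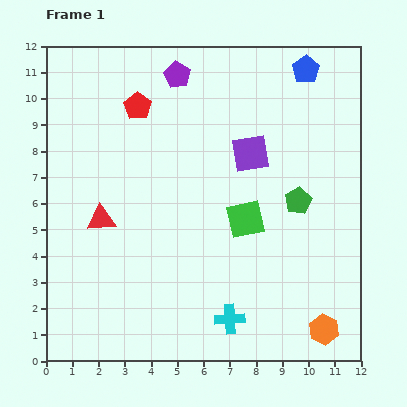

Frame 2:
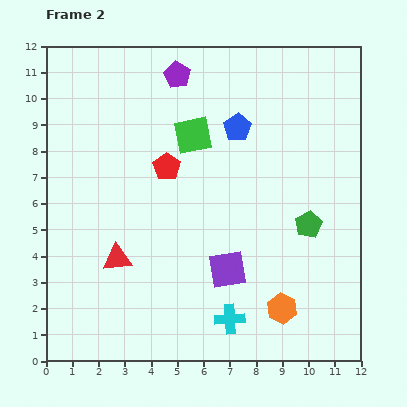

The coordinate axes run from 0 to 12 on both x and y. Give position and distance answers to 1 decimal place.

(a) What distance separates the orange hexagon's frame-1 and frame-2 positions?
1.8

The orange hexagon moved from (10.6, 1.2) to (9.0, 2.0), a distance of √(1.6² + 0.8²) ≈ 1.8.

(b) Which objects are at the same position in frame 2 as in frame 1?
the cyan cross, the purple pentagon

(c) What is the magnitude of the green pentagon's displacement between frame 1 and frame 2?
1.0

The green pentagon moved from (9.6, 6.1) to (10.0, 5.2), a distance of √(0.4² + 0.9²) ≈ 1.0.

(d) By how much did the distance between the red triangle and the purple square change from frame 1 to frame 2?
-2.0

Distance in frame 1: 6.2. Distance in frame 2: 4.2.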